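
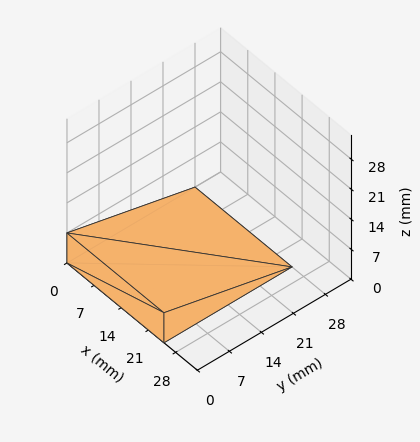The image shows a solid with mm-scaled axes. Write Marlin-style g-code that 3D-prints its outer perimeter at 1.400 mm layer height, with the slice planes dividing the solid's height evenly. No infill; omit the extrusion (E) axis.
Reading the render: the shape is a wedge (ramp): 25 × 28 mm base, rising to 7 mm along the y=0 edge and sloping linearly to z=0 at y=28 (dimensions read to the nearest mm from the axis ticks). For the g-code, the solid's height is divided into equal slices at the stated Δz and each level perimeter traced with G1 moves after a G0 lift.

; perimeter-only toolpath
G21 ; units = mm
G90 ; absolute positioning
G28 ; home
; layer 1
G0 Z1.400
G0 X0.000 Y0.000
G1 X25.000 Y0.000
G1 X25.000 Y22.400
G1 X0.000 Y22.400
G1 X0.000 Y0.000
; layer 2
G0 Z2.800
G0 X0.000 Y0.000
G1 X25.000 Y0.000
G1 X25.000 Y16.800
G1 X0.000 Y16.800
G1 X0.000 Y0.000
; layer 3
G0 Z4.200
G0 X0.000 Y0.000
G1 X25.000 Y0.000
G1 X25.000 Y11.200
G1 X0.000 Y11.200
G1 X0.000 Y0.000
; layer 4
G0 Z5.600
G0 X0.000 Y0.000
G1 X25.000 Y0.000
G1 X25.000 Y5.600
G1 X0.000 Y5.600
G1 X0.000 Y0.000
M2 ; end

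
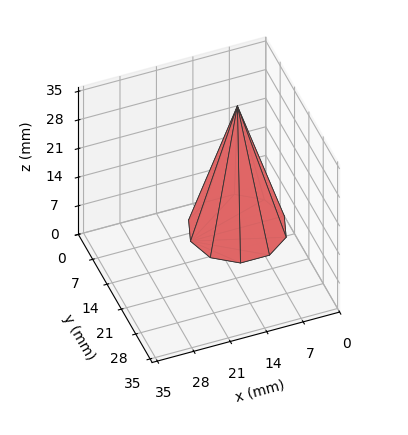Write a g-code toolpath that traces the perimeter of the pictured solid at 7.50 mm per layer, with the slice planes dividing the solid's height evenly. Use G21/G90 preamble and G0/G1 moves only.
Reading the render: the shape is a regular 10-sided pyramid, base circumscribed radius ≈ 9 mm, apex at z ≈ 30 mm (dimensions read to the nearest mm from the axis ticks). For the g-code, the solid's height is divided into equal slices at the stated Δz and each level perimeter traced with G1 moves after a G0 lift.

; perimeter-only toolpath
G21 ; units = mm
G90 ; absolute positioning
G28 ; home
; layer 1
G0 Z7.50
G0 X15.75 Y9.00
G1 X14.46 Y12.97
G1 X11.08 Y15.42
G1 X6.92 Y15.42
G1 X3.54 Y12.97
G1 X2.25 Y9.00
G1 X3.54 Y5.03
G1 X6.92 Y2.58
G1 X11.08 Y2.58
G1 X14.46 Y5.03
G1 X15.75 Y9.00
; layer 2
G0 Z15.00
G0 X13.50 Y9.00
G1 X12.64 Y11.64
G1 X10.39 Y13.28
G1 X7.61 Y13.28
G1 X5.36 Y11.64
G1 X4.50 Y9.00
G1 X5.36 Y6.36
G1 X7.61 Y4.72
G1 X10.39 Y4.72
G1 X12.64 Y6.36
G1 X13.50 Y9.00
; layer 3
G0 Z22.50
G0 X11.25 Y9.00
G1 X10.82 Y10.32
G1 X9.70 Y11.14
G1 X8.30 Y11.14
G1 X7.18 Y10.32
G1 X6.75 Y9.00
G1 X7.18 Y7.68
G1 X8.30 Y6.86
G1 X9.70 Y6.86
G1 X10.82 Y7.68
G1 X11.25 Y9.00
M2 ; end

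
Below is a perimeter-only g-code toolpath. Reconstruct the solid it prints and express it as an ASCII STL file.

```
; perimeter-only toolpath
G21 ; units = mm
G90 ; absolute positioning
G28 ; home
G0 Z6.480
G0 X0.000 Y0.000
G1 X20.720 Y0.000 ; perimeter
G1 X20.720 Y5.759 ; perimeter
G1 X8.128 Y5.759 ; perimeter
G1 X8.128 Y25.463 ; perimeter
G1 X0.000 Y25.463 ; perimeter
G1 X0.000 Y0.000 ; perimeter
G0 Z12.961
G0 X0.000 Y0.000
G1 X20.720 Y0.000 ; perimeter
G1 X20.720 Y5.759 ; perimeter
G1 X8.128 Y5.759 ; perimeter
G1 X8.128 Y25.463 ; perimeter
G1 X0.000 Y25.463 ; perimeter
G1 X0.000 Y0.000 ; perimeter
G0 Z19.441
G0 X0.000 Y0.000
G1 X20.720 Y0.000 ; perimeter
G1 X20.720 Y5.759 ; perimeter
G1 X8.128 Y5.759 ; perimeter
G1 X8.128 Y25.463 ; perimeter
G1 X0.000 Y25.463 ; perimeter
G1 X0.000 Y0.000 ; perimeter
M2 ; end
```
solid part
  facet normal 0.0000 0.0000 -1.0000
    outer loop
      vertex 20.720 5.759 0.000
      vertex 20.720 0.000 0.000
      vertex 0.000 0.000 0.000
    endloop
  endfacet
  facet normal 0.0000 0.0000 -1.0000
    outer loop
      vertex 8.128 5.759 0.000
      vertex 20.720 5.759 0.000
      vertex 0.000 0.000 0.000
    endloop
  endfacet
  facet normal 0.0000 0.0000 -1.0000
    outer loop
      vertex 8.128 25.463 0.000
      vertex 8.128 5.759 0.000
      vertex 0.000 0.000 0.000
    endloop
  endfacet
  facet normal 0.0000 0.0000 -1.0000
    outer loop
      vertex 0.000 25.463 0.000
      vertex 8.128 25.463 0.000
      vertex 0.000 0.000 0.000
    endloop
  endfacet
  facet normal 0.0000 0.0000 1.0000
    outer loop
      vertex 0.000 0.000 19.441
      vertex 20.720 0.000 19.441
      vertex 20.720 5.759 19.441
    endloop
  endfacet
  facet normal 0.0000 0.0000 1.0000
    outer loop
      vertex 0.000 0.000 19.441
      vertex 20.720 5.759 19.441
      vertex 8.128 5.759 19.441
    endloop
  endfacet
  facet normal 0.0000 0.0000 1.0000
    outer loop
      vertex 0.000 0.000 19.441
      vertex 8.128 5.759 19.441
      vertex 8.128 25.463 19.441
    endloop
  endfacet
  facet normal 0.0000 0.0000 1.0000
    outer loop
      vertex 0.000 0.000 19.441
      vertex 8.128 25.463 19.441
      vertex 0.000 25.463 19.441
    endloop
  endfacet
  facet normal 0.0000 -1.0000 0.0000
    outer loop
      vertex 0.000 0.000 0.000
      vertex 20.720 0.000 0.000
      vertex 20.720 0.000 19.441
    endloop
  endfacet
  facet normal 0.0000 -1.0000 0.0000
    outer loop
      vertex 0.000 0.000 0.000
      vertex 20.720 0.000 19.441
      vertex 0.000 0.000 19.441
    endloop
  endfacet
  facet normal 1.0000 0.0000 0.0000
    outer loop
      vertex 20.720 0.000 0.000
      vertex 20.720 5.759 0.000
      vertex 20.720 5.759 19.441
    endloop
  endfacet
  facet normal 1.0000 0.0000 0.0000
    outer loop
      vertex 20.720 0.000 0.000
      vertex 20.720 5.759 19.441
      vertex 20.720 0.000 19.441
    endloop
  endfacet
  facet normal 0.0000 1.0000 0.0000
    outer loop
      vertex 20.720 5.759 0.000
      vertex 8.128 5.759 0.000
      vertex 8.128 5.759 19.441
    endloop
  endfacet
  facet normal 0.0000 1.0000 0.0000
    outer loop
      vertex 20.720 5.759 0.000
      vertex 8.128 5.759 19.441
      vertex 20.720 5.759 19.441
    endloop
  endfacet
  facet normal 1.0000 0.0000 0.0000
    outer loop
      vertex 8.128 5.759 0.000
      vertex 8.128 25.463 0.000
      vertex 8.128 25.463 19.441
    endloop
  endfacet
  facet normal 1.0000 0.0000 0.0000
    outer loop
      vertex 8.128 5.759 0.000
      vertex 8.128 25.463 19.441
      vertex 8.128 5.759 19.441
    endloop
  endfacet
  facet normal 0.0000 1.0000 0.0000
    outer loop
      vertex 8.128 25.463 0.000
      vertex 0.000 25.463 0.000
      vertex 0.000 25.463 19.441
    endloop
  endfacet
  facet normal 0.0000 1.0000 0.0000
    outer loop
      vertex 8.128 25.463 0.000
      vertex 0.000 25.463 19.441
      vertex 8.128 25.463 19.441
    endloop
  endfacet
  facet normal -1.0000 0.0000 0.0000
    outer loop
      vertex 0.000 25.463 0.000
      vertex 0.000 0.000 0.000
      vertex 0.000 0.000 19.441
    endloop
  endfacet
  facet normal -1.0000 0.0000 0.0000
    outer loop
      vertex 0.000 25.463 0.000
      vertex 0.000 0.000 19.441
      vertex 0.000 25.463 19.441
    endloop
  endfacet
endsolid part

The G0 Z moves step by Δz≈6.480 mm. Every layer's G1 loop is the same polygon, so the solid is a straight extrusion of it from z=0 to z≈19.4. Closing with flat bottom and top caps and triangulating gives 20 facets — an L-shaped prism: outer 20.7 × 25.5 mm, arm thicknesses ≈ 5.76 mm (horizontal) and 8.13 mm (vertical), extruded 19.4 mm in z.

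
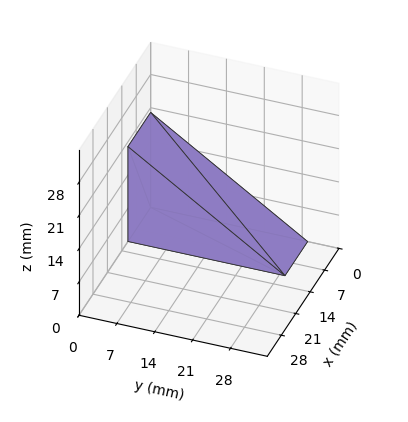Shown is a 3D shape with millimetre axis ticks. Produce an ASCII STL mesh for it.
Reading the render: the shape is a wedge (ramp): 11 × 29 mm base, rising to 20 mm along the y=0 edge and sloping linearly to z=0 at y=29 (dimensions read to the nearest mm from the axis ticks). For the STL, each face is triangulated and given an outward normal.

solid part
  facet normal 0.0000 0.0000 -1.0000
    outer loop
      vertex 11.00 29.00 0.00
      vertex 11.00 0.00 0.00
      vertex 0.00 0.00 0.00
    endloop
  endfacet
  facet normal 0.0000 0.0000 -1.0000
    outer loop
      vertex 0.00 29.00 0.00
      vertex 11.00 29.00 0.00
      vertex 0.00 0.00 0.00
    endloop
  endfacet
  facet normal 0.0000 -1.0000 0.0000
    outer loop
      vertex 0.00 0.00 0.00
      vertex 11.00 0.00 0.00
      vertex 11.00 0.00 20.00
    endloop
  endfacet
  facet normal 0.0000 -1.0000 0.0000
    outer loop
      vertex 0.00 0.00 0.00
      vertex 11.00 0.00 20.00
      vertex 0.00 0.00 20.00
    endloop
  endfacet
  facet normal 0.0000 0.5677 0.8232
    outer loop
      vertex 0.00 0.00 20.00
      vertex 11.00 0.00 20.00
      vertex 11.00 29.00 0.00
    endloop
  endfacet
  facet normal 0.0000 0.5677 0.8232
    outer loop
      vertex 0.00 0.00 20.00
      vertex 11.00 29.00 0.00
      vertex 0.00 29.00 0.00
    endloop
  endfacet
  facet normal -1.0000 0.0000 0.0000
    outer loop
      vertex 0.00 0.00 20.00
      vertex 0.00 29.00 0.00
      vertex 0.00 0.00 0.00
    endloop
  endfacet
  facet normal 1.0000 0.0000 0.0000
    outer loop
      vertex 11.00 0.00 0.00
      vertex 11.00 29.00 0.00
      vertex 11.00 0.00 20.00
    endloop
  endfacet
endsolid part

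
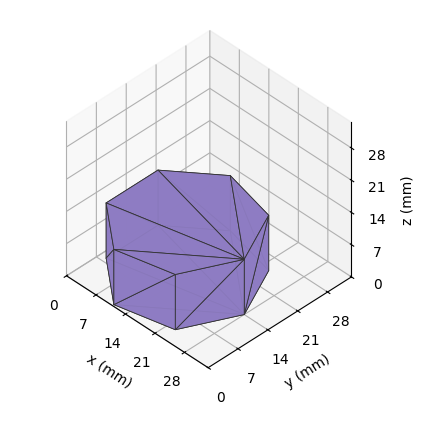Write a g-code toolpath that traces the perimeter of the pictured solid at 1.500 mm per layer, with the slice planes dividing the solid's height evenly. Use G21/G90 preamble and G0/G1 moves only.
Reading the render: the shape is a regular 7-sided prism (a cylinder approximated with 7 flat sides), circumscribed radius ≈ 14 mm, height ≈ 12 mm (dimensions read to the nearest mm from the axis ticks). For the g-code, the solid's height is divided into equal slices at the stated Δz and each level perimeter traced with G1 moves after a G0 lift.

; perimeter-only toolpath
G21 ; units = mm
G90 ; absolute positioning
G28 ; home
; layer 1
G0 Z1.500
G0 X28.000 Y14.000
G1 X22.729 Y24.946
G1 X10.885 Y27.649
G1 X1.386 Y20.074
G1 X1.386 Y7.926
G1 X10.885 Y0.351
G1 X22.729 Y3.054
G1 X28.000 Y14.000
; layer 2
G0 Z3.000
G0 X28.000 Y14.000
G1 X22.729 Y24.946
G1 X10.885 Y27.649
G1 X1.386 Y20.074
G1 X1.386 Y7.926
G1 X10.885 Y0.351
G1 X22.729 Y3.054
G1 X28.000 Y14.000
; layer 3
G0 Z4.500
G0 X28.000 Y14.000
G1 X22.729 Y24.946
G1 X10.885 Y27.649
G1 X1.386 Y20.074
G1 X1.386 Y7.926
G1 X10.885 Y0.351
G1 X22.729 Y3.054
G1 X28.000 Y14.000
; layer 4
G0 Z6.000
G0 X28.000 Y14.000
G1 X22.729 Y24.946
G1 X10.885 Y27.649
G1 X1.386 Y20.074
G1 X1.386 Y7.926
G1 X10.885 Y0.351
G1 X22.729 Y3.054
G1 X28.000 Y14.000
; layer 5
G0 Z7.500
G0 X28.000 Y14.000
G1 X22.729 Y24.946
G1 X10.885 Y27.649
G1 X1.386 Y20.074
G1 X1.386 Y7.926
G1 X10.885 Y0.351
G1 X22.729 Y3.054
G1 X28.000 Y14.000
; layer 6
G0 Z9.000
G0 X28.000 Y14.000
G1 X22.729 Y24.946
G1 X10.885 Y27.649
G1 X1.386 Y20.074
G1 X1.386 Y7.926
G1 X10.885 Y0.351
G1 X22.729 Y3.054
G1 X28.000 Y14.000
; layer 7
G0 Z10.500
G0 X28.000 Y14.000
G1 X22.729 Y24.946
G1 X10.885 Y27.649
G1 X1.386 Y20.074
G1 X1.386 Y7.926
G1 X10.885 Y0.351
G1 X22.729 Y3.054
G1 X28.000 Y14.000
; layer 8
G0 Z12.000
G0 X28.000 Y14.000
G1 X22.729 Y24.946
G1 X10.885 Y27.649
G1 X1.386 Y20.074
G1 X1.386 Y7.926
G1 X10.885 Y0.351
G1 X22.729 Y3.054
G1 X28.000 Y14.000
M2 ; end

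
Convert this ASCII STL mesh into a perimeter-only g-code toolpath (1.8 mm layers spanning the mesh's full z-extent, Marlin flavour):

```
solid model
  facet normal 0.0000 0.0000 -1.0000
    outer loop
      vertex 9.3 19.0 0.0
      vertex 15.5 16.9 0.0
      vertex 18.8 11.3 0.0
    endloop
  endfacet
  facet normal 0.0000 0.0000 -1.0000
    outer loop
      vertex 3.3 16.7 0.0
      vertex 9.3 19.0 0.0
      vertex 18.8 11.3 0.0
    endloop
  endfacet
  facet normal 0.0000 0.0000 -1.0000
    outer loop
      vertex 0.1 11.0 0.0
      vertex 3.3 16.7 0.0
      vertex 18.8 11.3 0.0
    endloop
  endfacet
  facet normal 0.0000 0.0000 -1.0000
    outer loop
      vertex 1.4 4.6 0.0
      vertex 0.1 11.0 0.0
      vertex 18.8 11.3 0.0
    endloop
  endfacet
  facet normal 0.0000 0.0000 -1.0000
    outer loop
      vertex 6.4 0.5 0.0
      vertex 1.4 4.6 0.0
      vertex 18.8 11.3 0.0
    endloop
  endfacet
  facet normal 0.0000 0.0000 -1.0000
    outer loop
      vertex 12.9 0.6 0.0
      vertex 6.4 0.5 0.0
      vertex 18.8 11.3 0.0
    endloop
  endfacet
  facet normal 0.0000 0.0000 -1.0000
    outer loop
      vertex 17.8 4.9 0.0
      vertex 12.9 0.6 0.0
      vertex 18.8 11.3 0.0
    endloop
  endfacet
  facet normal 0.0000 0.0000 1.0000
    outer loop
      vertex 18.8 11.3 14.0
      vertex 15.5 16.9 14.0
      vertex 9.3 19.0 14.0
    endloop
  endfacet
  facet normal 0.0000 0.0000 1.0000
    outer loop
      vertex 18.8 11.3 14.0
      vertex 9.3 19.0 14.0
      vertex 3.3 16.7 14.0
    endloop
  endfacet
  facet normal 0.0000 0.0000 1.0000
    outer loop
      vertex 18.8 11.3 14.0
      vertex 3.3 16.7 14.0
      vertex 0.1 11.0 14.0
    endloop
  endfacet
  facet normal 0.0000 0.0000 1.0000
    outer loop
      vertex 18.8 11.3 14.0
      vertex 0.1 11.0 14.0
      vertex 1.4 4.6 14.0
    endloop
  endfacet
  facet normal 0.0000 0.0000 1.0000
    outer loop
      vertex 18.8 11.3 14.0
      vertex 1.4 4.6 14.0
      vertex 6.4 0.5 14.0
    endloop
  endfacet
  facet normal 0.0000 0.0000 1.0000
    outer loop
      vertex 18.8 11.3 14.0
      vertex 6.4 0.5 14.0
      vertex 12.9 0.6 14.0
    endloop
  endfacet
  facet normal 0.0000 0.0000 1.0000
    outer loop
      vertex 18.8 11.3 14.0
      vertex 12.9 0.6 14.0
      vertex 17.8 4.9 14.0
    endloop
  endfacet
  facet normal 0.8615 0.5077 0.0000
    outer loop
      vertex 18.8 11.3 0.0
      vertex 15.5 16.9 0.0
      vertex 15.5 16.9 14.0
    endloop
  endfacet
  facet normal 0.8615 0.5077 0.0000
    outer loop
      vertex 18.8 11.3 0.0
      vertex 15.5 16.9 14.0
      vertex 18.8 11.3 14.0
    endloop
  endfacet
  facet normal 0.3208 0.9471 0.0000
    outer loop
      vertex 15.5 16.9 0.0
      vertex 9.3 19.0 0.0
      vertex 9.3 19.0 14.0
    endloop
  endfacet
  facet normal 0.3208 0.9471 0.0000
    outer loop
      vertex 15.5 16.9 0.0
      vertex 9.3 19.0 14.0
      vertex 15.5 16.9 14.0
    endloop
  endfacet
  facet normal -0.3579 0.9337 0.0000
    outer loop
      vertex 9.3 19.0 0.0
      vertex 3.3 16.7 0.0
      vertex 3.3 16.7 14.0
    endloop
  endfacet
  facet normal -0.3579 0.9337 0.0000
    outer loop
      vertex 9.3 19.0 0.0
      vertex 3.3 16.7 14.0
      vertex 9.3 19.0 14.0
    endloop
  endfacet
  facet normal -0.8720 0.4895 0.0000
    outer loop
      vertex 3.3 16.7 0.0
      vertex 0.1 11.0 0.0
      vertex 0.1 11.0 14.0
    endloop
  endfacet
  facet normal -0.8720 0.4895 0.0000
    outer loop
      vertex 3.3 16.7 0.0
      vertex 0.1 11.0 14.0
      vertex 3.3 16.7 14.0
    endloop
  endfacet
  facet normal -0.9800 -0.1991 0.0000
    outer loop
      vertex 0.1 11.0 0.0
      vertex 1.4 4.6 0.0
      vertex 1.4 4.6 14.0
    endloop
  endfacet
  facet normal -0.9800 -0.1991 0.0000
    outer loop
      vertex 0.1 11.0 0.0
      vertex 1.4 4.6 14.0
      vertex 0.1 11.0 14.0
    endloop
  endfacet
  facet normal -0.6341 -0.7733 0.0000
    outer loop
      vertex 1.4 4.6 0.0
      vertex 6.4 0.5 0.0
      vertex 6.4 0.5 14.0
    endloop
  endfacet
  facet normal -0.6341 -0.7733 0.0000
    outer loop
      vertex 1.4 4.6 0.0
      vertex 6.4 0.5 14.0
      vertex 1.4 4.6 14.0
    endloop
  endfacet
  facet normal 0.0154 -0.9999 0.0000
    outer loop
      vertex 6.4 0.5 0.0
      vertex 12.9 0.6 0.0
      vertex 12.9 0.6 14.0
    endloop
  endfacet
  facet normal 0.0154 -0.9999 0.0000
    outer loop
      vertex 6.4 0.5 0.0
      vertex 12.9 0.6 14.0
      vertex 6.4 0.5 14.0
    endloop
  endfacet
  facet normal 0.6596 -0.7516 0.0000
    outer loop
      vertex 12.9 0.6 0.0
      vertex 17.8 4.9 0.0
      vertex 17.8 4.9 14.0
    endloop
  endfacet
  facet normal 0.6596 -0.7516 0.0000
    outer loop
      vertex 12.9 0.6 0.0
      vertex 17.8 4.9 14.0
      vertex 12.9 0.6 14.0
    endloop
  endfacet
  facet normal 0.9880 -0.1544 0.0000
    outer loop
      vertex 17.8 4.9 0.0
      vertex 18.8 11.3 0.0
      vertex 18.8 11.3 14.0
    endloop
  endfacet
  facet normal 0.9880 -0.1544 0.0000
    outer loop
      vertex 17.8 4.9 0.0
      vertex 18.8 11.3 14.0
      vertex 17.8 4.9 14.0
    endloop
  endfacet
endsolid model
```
; perimeter-only toolpath
G21 ; units = mm
G90 ; absolute positioning
G28 ; home
; layer 1
G0 Z1.8
G0 X18.8 Y11.3
G1 X15.5 Y16.9
G1 X9.3 Y19.0
G1 X3.3 Y16.7
G1 X0.1 Y11.0
G1 X1.4 Y4.6
G1 X6.4 Y0.5
G1 X12.9 Y0.6
G1 X17.8 Y4.9
G1 X18.8 Y11.3
; layer 2
G0 Z3.5
G0 X18.8 Y11.3
G1 X15.5 Y16.9
G1 X9.3 Y19.0
G1 X3.3 Y16.7
G1 X0.1 Y11.0
G1 X1.4 Y4.6
G1 X6.4 Y0.5
G1 X12.9 Y0.6
G1 X17.8 Y4.9
G1 X18.8 Y11.3
; layer 3
G0 Z5.2
G0 X18.8 Y11.3
G1 X15.5 Y16.9
G1 X9.3 Y19.0
G1 X3.3 Y16.7
G1 X0.1 Y11.0
G1 X1.4 Y4.6
G1 X6.4 Y0.5
G1 X12.9 Y0.6
G1 X17.8 Y4.9
G1 X18.8 Y11.3
; layer 4
G0 Z7.0
G0 X18.8 Y11.3
G1 X15.5 Y16.9
G1 X9.3 Y19.0
G1 X3.3 Y16.7
G1 X0.1 Y11.0
G1 X1.4 Y4.6
G1 X6.4 Y0.5
G1 X12.9 Y0.6
G1 X17.8 Y4.9
G1 X18.8 Y11.3
; layer 5
G0 Z8.8
G0 X18.8 Y11.3
G1 X15.5 Y16.9
G1 X9.3 Y19.0
G1 X3.3 Y16.7
G1 X0.1 Y11.0
G1 X1.4 Y4.6
G1 X6.4 Y0.5
G1 X12.9 Y0.6
G1 X17.8 Y4.9
G1 X18.8 Y11.3
; layer 6
G0 Z10.5
G0 X18.8 Y11.3
G1 X15.5 Y16.9
G1 X9.3 Y19.0
G1 X3.3 Y16.7
G1 X0.1 Y11.0
G1 X1.4 Y4.6
G1 X6.4 Y0.5
G1 X12.9 Y0.6
G1 X17.8 Y4.9
G1 X18.8 Y11.3
; layer 7
G0 Z12.2
G0 X18.8 Y11.3
G1 X15.5 Y16.9
G1 X9.3 Y19.0
G1 X3.3 Y16.7
G1 X0.1 Y11.0
G1 X1.4 Y4.6
G1 X6.4 Y0.5
G1 X12.9 Y0.6
G1 X17.8 Y4.9
G1 X18.8 Y11.3
; layer 8
G0 Z14.0
G0 X18.8 Y11.3
G1 X15.5 Y16.9
G1 X9.3 Y19.0
G1 X3.3 Y16.7
G1 X0.1 Y11.0
G1 X1.4 Y4.6
G1 X6.4 Y0.5
G1 X12.9 Y0.6
G1 X17.8 Y4.9
G1 X18.8 Y11.3
M2 ; end

The solid is a regular 9-sided prism (a cylinder approximated with 9 flat sides), circumscribed radius ≈ 9.5 mm, height ≈ 14 mm. Slicing at Δz = 1.8 mm — 8 equal slices spanning the solid's height, so layer i sits at z = i·h/8 — gives 8 non-empty perimeters. Each is a 9-segment closed polygon; G0 lifts to the layer z and rapids to the start vertex, then G1 traces the edges.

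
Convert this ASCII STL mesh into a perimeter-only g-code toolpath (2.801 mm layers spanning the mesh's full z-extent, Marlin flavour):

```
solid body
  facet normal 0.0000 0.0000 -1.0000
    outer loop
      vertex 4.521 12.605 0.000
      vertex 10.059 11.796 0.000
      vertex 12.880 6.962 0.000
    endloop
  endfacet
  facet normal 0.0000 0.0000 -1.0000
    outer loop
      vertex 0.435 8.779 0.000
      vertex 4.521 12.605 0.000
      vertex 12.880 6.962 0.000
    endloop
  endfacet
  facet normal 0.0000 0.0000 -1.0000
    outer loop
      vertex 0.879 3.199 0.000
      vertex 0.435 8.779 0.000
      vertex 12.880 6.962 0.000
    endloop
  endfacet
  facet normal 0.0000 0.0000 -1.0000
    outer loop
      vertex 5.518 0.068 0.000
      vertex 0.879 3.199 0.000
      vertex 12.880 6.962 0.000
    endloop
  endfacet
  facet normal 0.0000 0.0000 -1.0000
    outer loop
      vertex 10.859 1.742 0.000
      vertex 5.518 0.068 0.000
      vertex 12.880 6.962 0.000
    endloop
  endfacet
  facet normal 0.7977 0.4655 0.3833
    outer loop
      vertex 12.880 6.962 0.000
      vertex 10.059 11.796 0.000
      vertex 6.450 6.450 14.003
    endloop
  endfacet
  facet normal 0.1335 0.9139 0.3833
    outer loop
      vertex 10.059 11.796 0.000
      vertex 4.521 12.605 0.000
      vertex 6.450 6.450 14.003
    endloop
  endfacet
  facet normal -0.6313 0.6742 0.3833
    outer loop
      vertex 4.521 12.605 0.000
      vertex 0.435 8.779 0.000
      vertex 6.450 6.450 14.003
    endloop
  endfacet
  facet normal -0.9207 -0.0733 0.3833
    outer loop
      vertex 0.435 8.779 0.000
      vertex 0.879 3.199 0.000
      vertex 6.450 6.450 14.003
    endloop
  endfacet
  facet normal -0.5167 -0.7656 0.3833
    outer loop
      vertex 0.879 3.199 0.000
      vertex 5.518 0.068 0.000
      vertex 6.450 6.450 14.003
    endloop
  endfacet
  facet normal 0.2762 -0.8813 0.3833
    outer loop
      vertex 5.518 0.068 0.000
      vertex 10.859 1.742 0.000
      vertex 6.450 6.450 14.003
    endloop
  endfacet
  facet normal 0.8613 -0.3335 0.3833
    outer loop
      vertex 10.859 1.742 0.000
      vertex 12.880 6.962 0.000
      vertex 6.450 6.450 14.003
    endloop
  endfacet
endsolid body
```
; perimeter-only toolpath
G21 ; units = mm
G90 ; absolute positioning
G28 ; home
; layer 1
G0 Z2.801
G0 X11.594 Y6.860
G1 X9.337 Y10.727
G1 X4.907 Y11.374
G1 X1.638 Y8.313
G1 X1.993 Y3.849
G1 X5.704 Y1.344
G1 X9.977 Y2.684
G1 X11.594 Y6.860
; layer 2
G0 Z5.601
G0 X10.308 Y6.757
G1 X8.615 Y9.658
G1 X5.293 Y10.143
G1 X2.841 Y7.847
G1 X3.107 Y4.499
G1 X5.891 Y2.621
G1 X9.095 Y3.625
G1 X10.308 Y6.757
; layer 3
G0 Z8.402
G0 X9.022 Y6.655
G1 X7.894 Y8.588
G1 X5.678 Y8.912
G1 X4.044 Y7.382
G1 X4.222 Y5.150
G1 X6.077 Y3.897
G1 X8.214 Y4.567
G1 X9.022 Y6.655
; layer 4
G0 Z11.202
G0 X7.736 Y6.552
G1 X7.172 Y7.519
G1 X6.064 Y7.681
G1 X5.247 Y6.916
G1 X5.336 Y5.800
G1 X6.264 Y5.174
G1 X7.332 Y5.508
G1 X7.736 Y6.552
M2 ; end

The solid is a regular 7-sided pyramid, base circumscribed radius ≈ 6.45 mm, apex at z ≈ 14 mm. Slicing at Δz = 2.801 mm — 5 equal slices spanning the solid's height, so layer i sits at z = i·h/5 — gives 4 non-empty perimeters. Each is a 7-segment closed polygon; G0 lifts to the layer z and rapids to the start vertex, then G1 traces the edges. The cross-section shrinks linearly with z (the slice at the apex is degenerate and omitted).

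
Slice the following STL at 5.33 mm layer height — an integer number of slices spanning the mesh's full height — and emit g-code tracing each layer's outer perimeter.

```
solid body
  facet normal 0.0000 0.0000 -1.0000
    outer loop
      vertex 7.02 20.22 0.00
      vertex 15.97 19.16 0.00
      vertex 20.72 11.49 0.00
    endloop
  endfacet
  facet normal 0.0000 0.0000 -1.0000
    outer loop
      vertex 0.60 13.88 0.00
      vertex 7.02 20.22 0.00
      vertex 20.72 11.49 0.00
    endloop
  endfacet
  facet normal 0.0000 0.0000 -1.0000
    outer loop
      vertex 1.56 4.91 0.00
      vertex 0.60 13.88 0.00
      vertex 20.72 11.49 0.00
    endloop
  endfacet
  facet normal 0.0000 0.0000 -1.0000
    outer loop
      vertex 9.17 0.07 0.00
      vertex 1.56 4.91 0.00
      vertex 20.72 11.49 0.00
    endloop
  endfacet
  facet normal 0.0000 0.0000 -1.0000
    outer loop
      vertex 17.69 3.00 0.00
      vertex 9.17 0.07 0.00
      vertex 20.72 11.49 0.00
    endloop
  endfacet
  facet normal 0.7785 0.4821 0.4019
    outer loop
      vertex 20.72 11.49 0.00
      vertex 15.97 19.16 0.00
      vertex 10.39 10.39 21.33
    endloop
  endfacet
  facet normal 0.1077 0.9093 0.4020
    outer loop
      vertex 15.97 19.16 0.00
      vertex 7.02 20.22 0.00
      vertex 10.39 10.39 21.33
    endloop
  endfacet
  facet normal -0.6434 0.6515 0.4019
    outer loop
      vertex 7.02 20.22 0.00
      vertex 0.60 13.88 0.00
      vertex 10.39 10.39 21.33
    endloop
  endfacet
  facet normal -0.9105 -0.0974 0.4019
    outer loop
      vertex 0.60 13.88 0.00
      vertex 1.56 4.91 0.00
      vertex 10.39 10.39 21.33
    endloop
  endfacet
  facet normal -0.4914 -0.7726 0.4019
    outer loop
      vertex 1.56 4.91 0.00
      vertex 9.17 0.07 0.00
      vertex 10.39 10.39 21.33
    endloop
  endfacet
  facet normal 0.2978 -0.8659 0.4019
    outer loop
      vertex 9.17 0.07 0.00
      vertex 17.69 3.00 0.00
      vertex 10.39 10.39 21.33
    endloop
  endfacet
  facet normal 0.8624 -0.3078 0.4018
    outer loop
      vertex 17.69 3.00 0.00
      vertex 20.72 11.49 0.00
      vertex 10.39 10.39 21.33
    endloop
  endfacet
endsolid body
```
; perimeter-only toolpath
G21 ; units = mm
G90 ; absolute positioning
G28 ; home
; layer 1
G0 Z5.33
G0 X18.14 Y11.21
G1 X14.58 Y16.97
G1 X7.86 Y17.76
G1 X3.05 Y13.01
G1 X3.77 Y6.28
G1 X9.47 Y2.65
G1 X15.87 Y4.85
G1 X18.14 Y11.21
; layer 2
G0 Z10.66
G0 X15.55 Y10.94
G1 X13.18 Y14.78
G1 X8.71 Y15.30
G1 X5.50 Y12.14
G1 X5.98 Y7.65
G1 X9.78 Y5.23
G1 X14.04 Y6.70
G1 X15.55 Y10.94
; layer 3
G0 Z16.00
G0 X12.97 Y10.67
G1 X11.79 Y12.58
G1 X9.55 Y12.85
G1 X7.94 Y11.26
G1 X8.18 Y9.02
G1 X10.09 Y7.81
G1 X12.21 Y8.54
G1 X12.97 Y10.67
M2 ; end

The solid is a regular 7-sided pyramid, base circumscribed radius ≈ 10.4 mm, apex at z ≈ 21.3 mm. Slicing at Δz = 5.33 mm — 4 equal slices spanning the solid's height, so layer i sits at z = i·h/4 — gives 3 non-empty perimeters. Each is a 7-segment closed polygon; G0 lifts to the layer z and rapids to the start vertex, then G1 traces the edges. The cross-section shrinks linearly with z (the slice at the apex is degenerate and omitted).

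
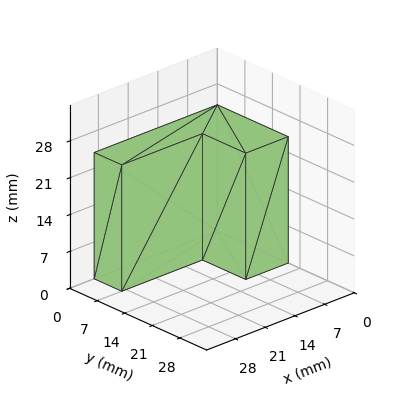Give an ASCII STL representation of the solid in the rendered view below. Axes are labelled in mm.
Reading the render: the shape is an L-shaped prism: outer 29 × 18 mm, arm thicknesses ≈ 7 mm (horizontal) and 10 mm (vertical), extruded 24 mm in z (dimensions read to the nearest mm from the axis ticks). For the STL, each face is triangulated and given an outward normal.

solid part
  facet normal 0.0000 0.0000 -1.0000
    outer loop
      vertex 29.000 7.000 0.000
      vertex 29.000 0.000 0.000
      vertex 0.000 0.000 0.000
    endloop
  endfacet
  facet normal 0.0000 0.0000 -1.0000
    outer loop
      vertex 10.000 7.000 0.000
      vertex 29.000 7.000 0.000
      vertex 0.000 0.000 0.000
    endloop
  endfacet
  facet normal 0.0000 0.0000 -1.0000
    outer loop
      vertex 10.000 18.000 0.000
      vertex 10.000 7.000 0.000
      vertex 0.000 0.000 0.000
    endloop
  endfacet
  facet normal 0.0000 0.0000 -1.0000
    outer loop
      vertex 0.000 18.000 0.000
      vertex 10.000 18.000 0.000
      vertex 0.000 0.000 0.000
    endloop
  endfacet
  facet normal 0.0000 0.0000 1.0000
    outer loop
      vertex 0.000 0.000 24.000
      vertex 29.000 0.000 24.000
      vertex 29.000 7.000 24.000
    endloop
  endfacet
  facet normal 0.0000 0.0000 1.0000
    outer loop
      vertex 0.000 0.000 24.000
      vertex 29.000 7.000 24.000
      vertex 10.000 7.000 24.000
    endloop
  endfacet
  facet normal 0.0000 0.0000 1.0000
    outer loop
      vertex 0.000 0.000 24.000
      vertex 10.000 7.000 24.000
      vertex 10.000 18.000 24.000
    endloop
  endfacet
  facet normal 0.0000 0.0000 1.0000
    outer loop
      vertex 0.000 0.000 24.000
      vertex 10.000 18.000 24.000
      vertex 0.000 18.000 24.000
    endloop
  endfacet
  facet normal 0.0000 -1.0000 0.0000
    outer loop
      vertex 0.000 0.000 0.000
      vertex 29.000 0.000 0.000
      vertex 29.000 0.000 24.000
    endloop
  endfacet
  facet normal 0.0000 -1.0000 0.0000
    outer loop
      vertex 0.000 0.000 0.000
      vertex 29.000 0.000 24.000
      vertex 0.000 0.000 24.000
    endloop
  endfacet
  facet normal 1.0000 0.0000 0.0000
    outer loop
      vertex 29.000 0.000 0.000
      vertex 29.000 7.000 0.000
      vertex 29.000 7.000 24.000
    endloop
  endfacet
  facet normal 1.0000 0.0000 0.0000
    outer loop
      vertex 29.000 0.000 0.000
      vertex 29.000 7.000 24.000
      vertex 29.000 0.000 24.000
    endloop
  endfacet
  facet normal 0.0000 1.0000 0.0000
    outer loop
      vertex 29.000 7.000 0.000
      vertex 10.000 7.000 0.000
      vertex 10.000 7.000 24.000
    endloop
  endfacet
  facet normal 0.0000 1.0000 0.0000
    outer loop
      vertex 29.000 7.000 0.000
      vertex 10.000 7.000 24.000
      vertex 29.000 7.000 24.000
    endloop
  endfacet
  facet normal 1.0000 0.0000 0.0000
    outer loop
      vertex 10.000 7.000 0.000
      vertex 10.000 18.000 0.000
      vertex 10.000 18.000 24.000
    endloop
  endfacet
  facet normal 1.0000 0.0000 0.0000
    outer loop
      vertex 10.000 7.000 0.000
      vertex 10.000 18.000 24.000
      vertex 10.000 7.000 24.000
    endloop
  endfacet
  facet normal 0.0000 1.0000 0.0000
    outer loop
      vertex 10.000 18.000 0.000
      vertex 0.000 18.000 0.000
      vertex 0.000 18.000 24.000
    endloop
  endfacet
  facet normal 0.0000 1.0000 0.0000
    outer loop
      vertex 10.000 18.000 0.000
      vertex 0.000 18.000 24.000
      vertex 10.000 18.000 24.000
    endloop
  endfacet
  facet normal -1.0000 0.0000 0.0000
    outer loop
      vertex 0.000 18.000 0.000
      vertex 0.000 0.000 0.000
      vertex 0.000 0.000 24.000
    endloop
  endfacet
  facet normal -1.0000 0.0000 0.0000
    outer loop
      vertex 0.000 18.000 0.000
      vertex 0.000 0.000 24.000
      vertex 0.000 18.000 24.000
    endloop
  endfacet
endsolid part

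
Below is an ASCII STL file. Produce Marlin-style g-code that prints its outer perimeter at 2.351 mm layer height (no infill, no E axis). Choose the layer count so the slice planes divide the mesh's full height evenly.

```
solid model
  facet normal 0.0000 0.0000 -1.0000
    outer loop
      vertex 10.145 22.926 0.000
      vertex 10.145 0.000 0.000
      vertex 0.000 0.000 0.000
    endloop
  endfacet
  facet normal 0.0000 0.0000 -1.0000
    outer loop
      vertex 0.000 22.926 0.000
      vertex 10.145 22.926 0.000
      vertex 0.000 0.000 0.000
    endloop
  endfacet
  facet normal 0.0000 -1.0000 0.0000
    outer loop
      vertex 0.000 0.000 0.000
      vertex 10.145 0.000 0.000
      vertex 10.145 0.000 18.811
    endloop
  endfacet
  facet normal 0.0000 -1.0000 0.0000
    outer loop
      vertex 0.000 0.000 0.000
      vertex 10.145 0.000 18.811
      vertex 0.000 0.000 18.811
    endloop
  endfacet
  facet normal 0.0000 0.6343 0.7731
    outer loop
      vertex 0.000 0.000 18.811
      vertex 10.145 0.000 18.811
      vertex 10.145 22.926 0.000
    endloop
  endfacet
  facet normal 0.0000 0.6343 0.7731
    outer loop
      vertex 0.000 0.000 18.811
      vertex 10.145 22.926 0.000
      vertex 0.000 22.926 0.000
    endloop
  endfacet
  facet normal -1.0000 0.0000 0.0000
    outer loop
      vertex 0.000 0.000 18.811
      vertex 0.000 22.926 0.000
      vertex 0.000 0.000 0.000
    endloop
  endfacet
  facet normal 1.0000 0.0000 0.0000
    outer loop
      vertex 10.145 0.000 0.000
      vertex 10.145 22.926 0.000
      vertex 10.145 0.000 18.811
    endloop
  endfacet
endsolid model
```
; perimeter-only toolpath
G21 ; units = mm
G90 ; absolute positioning
G28 ; home
; layer 1
G0 Z2.351
G0 X0.000 Y0.000
G1 X10.145 Y0.000
G1 X10.145 Y20.060
G1 X0.000 Y20.060
G1 X0.000 Y0.000
; layer 2
G0 Z4.703
G0 X0.000 Y0.000
G1 X10.145 Y0.000
G1 X10.145 Y17.194
G1 X0.000 Y17.194
G1 X0.000 Y0.000
; layer 3
G0 Z7.054
G0 X0.000 Y0.000
G1 X10.145 Y0.000
G1 X10.145 Y14.329
G1 X0.000 Y14.329
G1 X0.000 Y0.000
; layer 4
G0 Z9.405
G0 X0.000 Y0.000
G1 X10.145 Y0.000
G1 X10.145 Y11.463
G1 X0.000 Y11.463
G1 X0.000 Y0.000
; layer 5
G0 Z11.757
G0 X0.000 Y0.000
G1 X10.145 Y0.000
G1 X10.145 Y8.597
G1 X0.000 Y8.597
G1 X0.000 Y0.000
; layer 6
G0 Z14.108
G0 X0.000 Y0.000
G1 X10.145 Y0.000
G1 X10.145 Y5.731
G1 X0.000 Y5.731
G1 X0.000 Y0.000
; layer 7
G0 Z16.460
G0 X0.000 Y0.000
G1 X10.145 Y0.000
G1 X10.145 Y2.866
G1 X0.000 Y2.866
G1 X0.000 Y0.000
M2 ; end

The solid is a wedge (ramp): 10.1 × 22.9 mm base, rising to 18.8 mm along the y=0 edge and sloping linearly to z=0 at y=22.9. Slicing at Δz = 2.351 mm — 8 equal slices spanning the solid's height, so layer i sits at z = i·h/8 — gives 7 non-empty perimeters. Each is a 4-segment closed polygon; G0 lifts to the layer z and rapids to the start vertex, then G1 traces the edges. The cross-section shrinks linearly with z (the slice at the apex is degenerate and omitted).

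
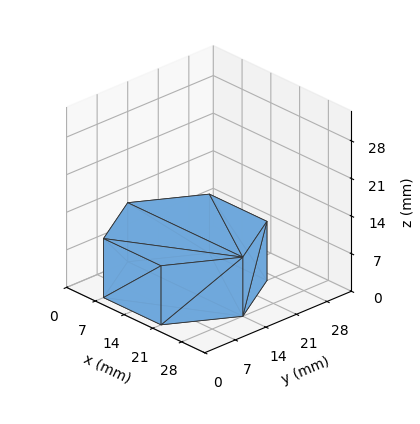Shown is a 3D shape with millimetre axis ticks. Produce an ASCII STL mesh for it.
Reading the render: the shape is a regular 6-sided prism (a cylinder approximated with 6 flat sides), circumscribed radius ≈ 14 mm, height ≈ 11 mm (dimensions read to the nearest mm from the axis ticks). For the STL, each face is triangulated and given an outward normal.

solid part
  facet normal 0.0000 0.0000 -1.0000
    outer loop
      vertex 7.00 26.12 0.00
      vertex 21.00 26.12 0.00
      vertex 28.00 14.00 0.00
    endloop
  endfacet
  facet normal 0.0000 0.0000 -1.0000
    outer loop
      vertex 0.00 14.00 0.00
      vertex 7.00 26.12 0.00
      vertex 28.00 14.00 0.00
    endloop
  endfacet
  facet normal 0.0000 0.0000 -1.0000
    outer loop
      vertex 7.00 1.88 0.00
      vertex 0.00 14.00 0.00
      vertex 28.00 14.00 0.00
    endloop
  endfacet
  facet normal 0.0000 0.0000 -1.0000
    outer loop
      vertex 21.00 1.88 0.00
      vertex 7.00 1.88 0.00
      vertex 28.00 14.00 0.00
    endloop
  endfacet
  facet normal 0.0000 0.0000 1.0000
    outer loop
      vertex 28.00 14.00 11.00
      vertex 21.00 26.12 11.00
      vertex 7.00 26.12 11.00
    endloop
  endfacet
  facet normal 0.0000 0.0000 1.0000
    outer loop
      vertex 28.00 14.00 11.00
      vertex 7.00 26.12 11.00
      vertex 0.00 14.00 11.00
    endloop
  endfacet
  facet normal 0.0000 0.0000 1.0000
    outer loop
      vertex 28.00 14.00 11.00
      vertex 0.00 14.00 11.00
      vertex 7.00 1.88 11.00
    endloop
  endfacet
  facet normal 0.0000 0.0000 1.0000
    outer loop
      vertex 28.00 14.00 11.00
      vertex 7.00 1.88 11.00
      vertex 21.00 1.88 11.00
    endloop
  endfacet
  facet normal 0.8659 0.5001 0.0000
    outer loop
      vertex 28.00 14.00 0.00
      vertex 21.00 26.12 0.00
      vertex 21.00 26.12 11.00
    endloop
  endfacet
  facet normal 0.8659 0.5001 0.0000
    outer loop
      vertex 28.00 14.00 0.00
      vertex 21.00 26.12 11.00
      vertex 28.00 14.00 11.00
    endloop
  endfacet
  facet normal 0.0000 1.0000 0.0000
    outer loop
      vertex 21.00 26.12 0.00
      vertex 7.00 26.12 0.00
      vertex 7.00 26.12 11.00
    endloop
  endfacet
  facet normal 0.0000 1.0000 0.0000
    outer loop
      vertex 21.00 26.12 0.00
      vertex 7.00 26.12 11.00
      vertex 21.00 26.12 11.00
    endloop
  endfacet
  facet normal -0.8659 0.5001 0.0000
    outer loop
      vertex 7.00 26.12 0.00
      vertex 0.00 14.00 0.00
      vertex 0.00 14.00 11.00
    endloop
  endfacet
  facet normal -0.8659 0.5001 0.0000
    outer loop
      vertex 7.00 26.12 0.00
      vertex 0.00 14.00 11.00
      vertex 7.00 26.12 11.00
    endloop
  endfacet
  facet normal -0.8659 -0.5001 0.0000
    outer loop
      vertex 0.00 14.00 0.00
      vertex 7.00 1.88 0.00
      vertex 7.00 1.88 11.00
    endloop
  endfacet
  facet normal -0.8659 -0.5001 0.0000
    outer loop
      vertex 0.00 14.00 0.00
      vertex 7.00 1.88 11.00
      vertex 0.00 14.00 11.00
    endloop
  endfacet
  facet normal 0.0000 -1.0000 0.0000
    outer loop
      vertex 7.00 1.88 0.00
      vertex 21.00 1.88 0.00
      vertex 21.00 1.88 11.00
    endloop
  endfacet
  facet normal 0.0000 -1.0000 0.0000
    outer loop
      vertex 7.00 1.88 0.00
      vertex 21.00 1.88 11.00
      vertex 7.00 1.88 11.00
    endloop
  endfacet
  facet normal 0.8659 -0.5001 0.0000
    outer loop
      vertex 21.00 1.88 0.00
      vertex 28.00 14.00 0.00
      vertex 28.00 14.00 11.00
    endloop
  endfacet
  facet normal 0.8659 -0.5001 0.0000
    outer loop
      vertex 21.00 1.88 0.00
      vertex 28.00 14.00 11.00
      vertex 21.00 1.88 11.00
    endloop
  endfacet
endsolid part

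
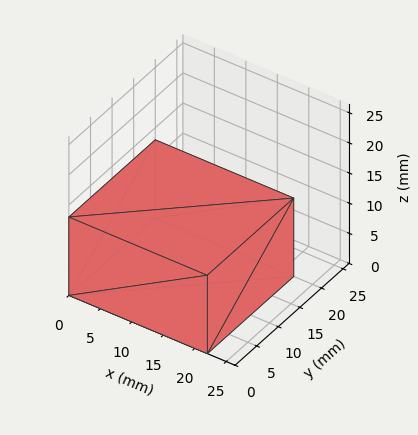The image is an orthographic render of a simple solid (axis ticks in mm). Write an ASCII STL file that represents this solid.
Reading the render: the shape is a rectangular box, roughly 22 × 20 mm footprint and 13 mm tall (dimensions read to the nearest mm from the axis ticks). For the STL, each face is triangulated and given an outward normal.

solid part
  facet normal 0.0000 0.0000 -1.0000
    outer loop
      vertex 22.0 20.0 0.0
      vertex 22.0 0.0 0.0
      vertex 0.0 0.0 0.0
    endloop
  endfacet
  facet normal 0.0000 0.0000 -1.0000
    outer loop
      vertex 0.0 20.0 0.0
      vertex 22.0 20.0 0.0
      vertex 0.0 0.0 0.0
    endloop
  endfacet
  facet normal 0.0000 0.0000 1.0000
    outer loop
      vertex 0.0 0.0 13.0
      vertex 22.0 0.0 13.0
      vertex 22.0 20.0 13.0
    endloop
  endfacet
  facet normal 0.0000 0.0000 1.0000
    outer loop
      vertex 0.0 0.0 13.0
      vertex 22.0 20.0 13.0
      vertex 0.0 20.0 13.0
    endloop
  endfacet
  facet normal 0.0000 -1.0000 0.0000
    outer loop
      vertex 0.0 0.0 0.0
      vertex 22.0 0.0 0.0
      vertex 22.0 0.0 13.0
    endloop
  endfacet
  facet normal 0.0000 -1.0000 0.0000
    outer loop
      vertex 0.0 0.0 0.0
      vertex 22.0 0.0 13.0
      vertex 0.0 0.0 13.0
    endloop
  endfacet
  facet normal 0.0000 1.0000 0.0000
    outer loop
      vertex 22.0 20.0 13.0
      vertex 22.0 20.0 0.0
      vertex 0.0 20.0 0.0
    endloop
  endfacet
  facet normal 0.0000 1.0000 0.0000
    outer loop
      vertex 0.0 20.0 13.0
      vertex 22.0 20.0 13.0
      vertex 0.0 20.0 0.0
    endloop
  endfacet
  facet normal -1.0000 0.0000 0.0000
    outer loop
      vertex 0.0 20.0 13.0
      vertex 0.0 20.0 0.0
      vertex 0.0 0.0 0.0
    endloop
  endfacet
  facet normal -1.0000 0.0000 0.0000
    outer loop
      vertex 0.0 0.0 13.0
      vertex 0.0 20.0 13.0
      vertex 0.0 0.0 0.0
    endloop
  endfacet
  facet normal 1.0000 0.0000 0.0000
    outer loop
      vertex 22.0 0.0 0.0
      vertex 22.0 20.0 0.0
      vertex 22.0 20.0 13.0
    endloop
  endfacet
  facet normal 1.0000 0.0000 0.0000
    outer loop
      vertex 22.0 0.0 0.0
      vertex 22.0 20.0 13.0
      vertex 22.0 0.0 13.0
    endloop
  endfacet
endsolid part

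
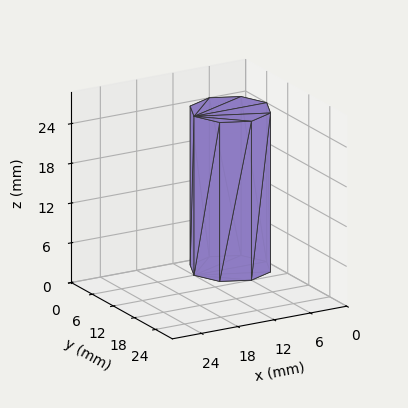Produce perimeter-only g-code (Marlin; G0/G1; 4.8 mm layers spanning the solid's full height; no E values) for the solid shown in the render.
Reading the render: the shape is a regular 8-sided prism (a cylinder approximated with 8 flat sides), circumscribed radius ≈ 6 mm, height ≈ 24 mm (dimensions read to the nearest mm from the axis ticks). For the g-code, the solid's height is divided into equal slices at the stated Δz and each level perimeter traced with G1 moves after a G0 lift.

; perimeter-only toolpath
G21 ; units = mm
G90 ; absolute positioning
G28 ; home
; layer 1
G0 Z4.8
G0 X12.0 Y6.0
G1 X10.2 Y10.2
G1 X6.0 Y12.0
G1 X1.8 Y10.2
G1 X0.0 Y6.0
G1 X1.8 Y1.8
G1 X6.0 Y0.0
G1 X10.2 Y1.8
G1 X12.0 Y6.0
; layer 2
G0 Z9.6
G0 X12.0 Y6.0
G1 X10.2 Y10.2
G1 X6.0 Y12.0
G1 X1.8 Y10.2
G1 X0.0 Y6.0
G1 X1.8 Y1.8
G1 X6.0 Y0.0
G1 X10.2 Y1.8
G1 X12.0 Y6.0
; layer 3
G0 Z14.4
G0 X12.0 Y6.0
G1 X10.2 Y10.2
G1 X6.0 Y12.0
G1 X1.8 Y10.2
G1 X0.0 Y6.0
G1 X1.8 Y1.8
G1 X6.0 Y0.0
G1 X10.2 Y1.8
G1 X12.0 Y6.0
; layer 4
G0 Z19.2
G0 X12.0 Y6.0
G1 X10.2 Y10.2
G1 X6.0 Y12.0
G1 X1.8 Y10.2
G1 X0.0 Y6.0
G1 X1.8 Y1.8
G1 X6.0 Y0.0
G1 X10.2 Y1.8
G1 X12.0 Y6.0
; layer 5
G0 Z24.0
G0 X12.0 Y6.0
G1 X10.2 Y10.2
G1 X6.0 Y12.0
G1 X1.8 Y10.2
G1 X0.0 Y6.0
G1 X1.8 Y1.8
G1 X6.0 Y0.0
G1 X10.2 Y1.8
G1 X12.0 Y6.0
M2 ; end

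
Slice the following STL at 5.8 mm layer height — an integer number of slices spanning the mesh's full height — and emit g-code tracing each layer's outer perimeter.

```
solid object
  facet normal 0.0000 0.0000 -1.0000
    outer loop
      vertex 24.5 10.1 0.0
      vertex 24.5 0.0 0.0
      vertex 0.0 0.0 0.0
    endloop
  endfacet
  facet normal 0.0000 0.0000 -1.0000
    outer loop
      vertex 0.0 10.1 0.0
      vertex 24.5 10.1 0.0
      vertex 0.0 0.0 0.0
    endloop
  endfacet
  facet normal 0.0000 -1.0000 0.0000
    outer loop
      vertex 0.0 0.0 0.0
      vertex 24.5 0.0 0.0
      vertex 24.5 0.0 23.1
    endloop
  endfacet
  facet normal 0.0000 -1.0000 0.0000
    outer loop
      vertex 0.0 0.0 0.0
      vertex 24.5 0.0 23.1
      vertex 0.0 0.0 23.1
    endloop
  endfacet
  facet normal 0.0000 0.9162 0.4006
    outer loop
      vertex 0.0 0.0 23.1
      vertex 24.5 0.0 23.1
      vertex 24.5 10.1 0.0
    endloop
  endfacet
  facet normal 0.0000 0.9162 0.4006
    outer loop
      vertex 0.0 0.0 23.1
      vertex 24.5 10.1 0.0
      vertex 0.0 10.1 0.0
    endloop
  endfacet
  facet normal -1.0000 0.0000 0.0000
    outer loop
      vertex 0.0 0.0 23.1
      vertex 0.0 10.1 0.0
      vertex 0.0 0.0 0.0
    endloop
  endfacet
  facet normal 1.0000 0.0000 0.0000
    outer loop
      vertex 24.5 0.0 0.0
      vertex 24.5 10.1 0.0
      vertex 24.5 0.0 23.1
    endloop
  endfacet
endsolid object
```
; perimeter-only toolpath
G21 ; units = mm
G90 ; absolute positioning
G28 ; home
; layer 1
G0 Z5.8
G0 X0.0 Y0.0
G1 X24.5 Y0.0
G1 X24.5 Y7.6
G1 X0.0 Y7.6
G1 X0.0 Y0.0
; layer 2
G0 Z11.6
G0 X0.0 Y0.0
G1 X24.5 Y0.0
G1 X24.5 Y5.0
G1 X0.0 Y5.0
G1 X0.0 Y0.0
; layer 3
G0 Z17.3
G0 X0.0 Y0.0
G1 X24.5 Y0.0
G1 X24.5 Y2.5
G1 X0.0 Y2.5
G1 X0.0 Y0.0
M2 ; end

The solid is a wedge (ramp): 24.5 × 10.1 mm base, rising to 23.1 mm along the y=0 edge and sloping linearly to z=0 at y=10.1. Slicing at Δz = 5.8 mm — 4 equal slices spanning the solid's height, so layer i sits at z = i·h/4 — gives 3 non-empty perimeters. Each is a 4-segment closed polygon; G0 lifts to the layer z and rapids to the start vertex, then G1 traces the edges. The cross-section shrinks linearly with z (the slice at the apex is degenerate and omitted).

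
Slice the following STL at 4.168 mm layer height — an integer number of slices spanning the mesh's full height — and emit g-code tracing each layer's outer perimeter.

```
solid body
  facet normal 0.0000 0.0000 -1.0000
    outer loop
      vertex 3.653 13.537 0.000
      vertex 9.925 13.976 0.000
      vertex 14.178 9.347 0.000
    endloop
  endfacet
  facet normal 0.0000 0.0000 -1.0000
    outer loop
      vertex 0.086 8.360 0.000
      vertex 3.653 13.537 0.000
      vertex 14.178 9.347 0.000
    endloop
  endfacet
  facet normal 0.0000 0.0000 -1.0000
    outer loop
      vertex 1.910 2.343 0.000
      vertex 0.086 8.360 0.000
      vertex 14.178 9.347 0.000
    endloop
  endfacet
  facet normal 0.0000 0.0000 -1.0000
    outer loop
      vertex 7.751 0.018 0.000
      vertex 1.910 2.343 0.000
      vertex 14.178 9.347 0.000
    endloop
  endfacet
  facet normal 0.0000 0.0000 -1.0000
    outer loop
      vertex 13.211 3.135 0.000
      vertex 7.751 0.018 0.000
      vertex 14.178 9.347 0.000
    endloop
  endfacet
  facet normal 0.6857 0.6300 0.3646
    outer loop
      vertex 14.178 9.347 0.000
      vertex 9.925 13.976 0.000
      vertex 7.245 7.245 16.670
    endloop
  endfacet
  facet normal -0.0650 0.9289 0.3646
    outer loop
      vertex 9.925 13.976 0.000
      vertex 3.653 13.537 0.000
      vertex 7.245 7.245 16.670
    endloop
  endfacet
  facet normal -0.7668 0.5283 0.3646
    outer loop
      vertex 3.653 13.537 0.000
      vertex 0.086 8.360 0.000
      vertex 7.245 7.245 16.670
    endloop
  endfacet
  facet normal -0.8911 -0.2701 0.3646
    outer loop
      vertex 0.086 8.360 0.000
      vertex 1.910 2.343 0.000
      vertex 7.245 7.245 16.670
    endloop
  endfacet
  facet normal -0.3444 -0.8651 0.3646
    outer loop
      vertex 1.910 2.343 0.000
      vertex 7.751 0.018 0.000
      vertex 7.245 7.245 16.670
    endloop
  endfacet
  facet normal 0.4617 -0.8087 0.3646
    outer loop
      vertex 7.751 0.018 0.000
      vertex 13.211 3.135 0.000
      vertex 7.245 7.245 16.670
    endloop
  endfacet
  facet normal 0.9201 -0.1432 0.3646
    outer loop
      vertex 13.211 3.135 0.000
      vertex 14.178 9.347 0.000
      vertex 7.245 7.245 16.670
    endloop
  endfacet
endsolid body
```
; perimeter-only toolpath
G21 ; units = mm
G90 ; absolute positioning
G28 ; home
; layer 1
G0 Z4.168
G0 X12.445 Y8.821
G1 X9.255 Y12.293
G1 X4.551 Y11.964
G1 X1.876 Y8.081
G1 X3.244 Y3.569
G1 X7.625 Y1.825
G1 X11.720 Y4.162
G1 X12.445 Y8.821
; layer 2
G0 Z8.335
G0 X10.712 Y8.296
G1 X8.585 Y10.611
G1 X5.449 Y10.391
G1 X3.666 Y7.803
G1 X4.577 Y4.794
G1 X7.498 Y3.631
G1 X10.228 Y5.190
G1 X10.712 Y8.296
; layer 3
G0 Z12.503
G0 X8.978 Y7.771
G1 X7.915 Y8.928
G1 X6.347 Y8.818
G1 X5.455 Y7.524
G1 X5.911 Y6.019
G1 X7.372 Y5.438
G1 X8.736 Y6.217
G1 X8.978 Y7.771
M2 ; end

The solid is a regular 7-sided pyramid, base circumscribed radius ≈ 7.25 mm, apex at z ≈ 16.7 mm. Slicing at Δz = 4.168 mm — 4 equal slices spanning the solid's height, so layer i sits at z = i·h/4 — gives 3 non-empty perimeters. Each is a 7-segment closed polygon; G0 lifts to the layer z and rapids to the start vertex, then G1 traces the edges. The cross-section shrinks linearly with z (the slice at the apex is degenerate and omitted).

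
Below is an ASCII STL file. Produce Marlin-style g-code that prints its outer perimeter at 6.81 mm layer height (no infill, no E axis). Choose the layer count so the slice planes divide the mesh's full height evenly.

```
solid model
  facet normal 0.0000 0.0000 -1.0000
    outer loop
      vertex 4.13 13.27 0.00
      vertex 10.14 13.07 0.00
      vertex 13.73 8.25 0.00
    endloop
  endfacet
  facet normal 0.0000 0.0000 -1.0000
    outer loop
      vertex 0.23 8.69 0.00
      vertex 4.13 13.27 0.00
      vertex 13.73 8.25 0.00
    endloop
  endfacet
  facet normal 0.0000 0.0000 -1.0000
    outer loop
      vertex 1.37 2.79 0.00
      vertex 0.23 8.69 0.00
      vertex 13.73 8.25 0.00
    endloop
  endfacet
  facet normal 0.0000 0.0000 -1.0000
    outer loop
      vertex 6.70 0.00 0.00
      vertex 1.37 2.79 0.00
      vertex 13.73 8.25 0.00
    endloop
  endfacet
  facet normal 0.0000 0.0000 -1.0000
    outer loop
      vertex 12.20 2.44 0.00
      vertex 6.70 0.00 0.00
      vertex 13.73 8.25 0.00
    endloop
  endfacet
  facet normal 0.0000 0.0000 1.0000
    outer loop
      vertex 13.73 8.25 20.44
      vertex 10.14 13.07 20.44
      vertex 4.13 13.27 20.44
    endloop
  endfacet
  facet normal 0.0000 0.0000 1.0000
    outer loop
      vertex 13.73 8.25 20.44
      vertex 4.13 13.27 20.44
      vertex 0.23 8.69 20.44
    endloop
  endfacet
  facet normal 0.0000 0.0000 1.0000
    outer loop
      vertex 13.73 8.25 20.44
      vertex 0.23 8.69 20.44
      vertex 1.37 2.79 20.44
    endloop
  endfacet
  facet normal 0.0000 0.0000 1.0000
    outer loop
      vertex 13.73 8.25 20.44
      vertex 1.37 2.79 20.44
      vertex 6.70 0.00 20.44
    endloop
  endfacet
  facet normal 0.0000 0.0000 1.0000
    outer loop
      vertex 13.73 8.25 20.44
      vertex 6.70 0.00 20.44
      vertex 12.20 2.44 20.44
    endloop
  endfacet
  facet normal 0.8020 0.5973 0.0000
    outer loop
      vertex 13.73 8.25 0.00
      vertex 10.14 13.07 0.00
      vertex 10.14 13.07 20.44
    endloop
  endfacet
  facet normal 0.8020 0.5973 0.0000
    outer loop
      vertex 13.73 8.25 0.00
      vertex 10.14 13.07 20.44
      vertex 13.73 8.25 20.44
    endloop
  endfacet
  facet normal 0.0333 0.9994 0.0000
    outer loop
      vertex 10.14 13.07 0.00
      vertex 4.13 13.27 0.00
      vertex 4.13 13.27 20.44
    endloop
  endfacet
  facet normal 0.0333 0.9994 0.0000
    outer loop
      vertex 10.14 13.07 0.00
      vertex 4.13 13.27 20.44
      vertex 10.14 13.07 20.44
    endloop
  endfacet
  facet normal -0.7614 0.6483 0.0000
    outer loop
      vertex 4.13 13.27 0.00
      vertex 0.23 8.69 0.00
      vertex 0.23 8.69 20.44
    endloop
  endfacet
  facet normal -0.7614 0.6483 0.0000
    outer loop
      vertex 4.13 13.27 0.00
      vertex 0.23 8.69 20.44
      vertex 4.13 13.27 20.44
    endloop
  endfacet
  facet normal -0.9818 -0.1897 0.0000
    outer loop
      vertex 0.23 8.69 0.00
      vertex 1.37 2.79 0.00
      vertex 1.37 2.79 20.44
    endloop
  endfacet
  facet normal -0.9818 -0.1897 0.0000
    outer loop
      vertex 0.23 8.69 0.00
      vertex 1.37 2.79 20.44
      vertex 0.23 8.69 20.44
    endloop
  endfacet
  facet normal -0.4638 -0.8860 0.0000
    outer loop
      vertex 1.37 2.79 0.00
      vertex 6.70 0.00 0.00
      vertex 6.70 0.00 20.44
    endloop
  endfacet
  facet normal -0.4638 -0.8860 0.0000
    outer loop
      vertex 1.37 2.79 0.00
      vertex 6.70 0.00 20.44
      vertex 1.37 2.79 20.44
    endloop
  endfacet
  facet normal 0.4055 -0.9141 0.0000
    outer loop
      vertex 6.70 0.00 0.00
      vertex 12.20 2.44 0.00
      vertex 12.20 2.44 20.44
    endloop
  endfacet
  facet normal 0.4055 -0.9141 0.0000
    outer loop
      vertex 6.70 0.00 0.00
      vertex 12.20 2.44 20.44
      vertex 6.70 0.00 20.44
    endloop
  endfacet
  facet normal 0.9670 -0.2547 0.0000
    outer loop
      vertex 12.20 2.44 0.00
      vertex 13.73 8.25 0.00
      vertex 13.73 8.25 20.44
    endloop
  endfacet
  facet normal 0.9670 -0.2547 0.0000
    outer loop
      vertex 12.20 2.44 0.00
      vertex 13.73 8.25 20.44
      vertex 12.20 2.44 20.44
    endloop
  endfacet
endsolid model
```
; perimeter-only toolpath
G21 ; units = mm
G90 ; absolute positioning
G28 ; home
; layer 1
G0 Z6.81
G0 X13.73 Y8.25
G1 X10.14 Y13.07
G1 X4.13 Y13.27
G1 X0.23 Y8.69
G1 X1.37 Y2.79
G1 X6.70 Y0.00
G1 X12.20 Y2.44
G1 X13.73 Y8.25
; layer 2
G0 Z13.63
G0 X13.73 Y8.25
G1 X10.14 Y13.07
G1 X4.13 Y13.27
G1 X0.23 Y8.69
G1 X1.37 Y2.79
G1 X6.70 Y0.00
G1 X12.20 Y2.44
G1 X13.73 Y8.25
; layer 3
G0 Z20.44
G0 X13.73 Y8.25
G1 X10.14 Y13.07
G1 X4.13 Y13.27
G1 X0.23 Y8.69
G1 X1.37 Y2.79
G1 X6.70 Y0.00
G1 X12.20 Y2.44
G1 X13.73 Y8.25
M2 ; end

The solid is a regular 7-sided prism (a cylinder approximated with 7 flat sides), circumscribed radius ≈ 6.93 mm, height ≈ 20.4 mm. Slicing at Δz = 6.81 mm — 3 equal slices spanning the solid's height, so layer i sits at z = i·h/3 — gives 3 non-empty perimeters. Each is a 7-segment closed polygon; G0 lifts to the layer z and rapids to the start vertex, then G1 traces the edges.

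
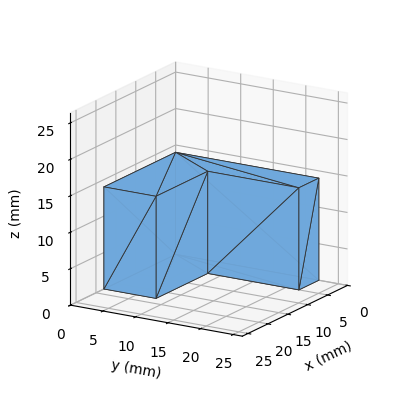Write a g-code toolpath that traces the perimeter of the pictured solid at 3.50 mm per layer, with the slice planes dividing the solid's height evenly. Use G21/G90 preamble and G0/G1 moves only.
Reading the render: the shape is an L-shaped prism: outer 18 × 22 mm, arm thicknesses ≈ 8 mm (horizontal) and 5 mm (vertical), extruded 14 mm in z (dimensions read to the nearest mm from the axis ticks). For the g-code, the solid's height is divided into equal slices at the stated Δz and each level perimeter traced with G1 moves after a G0 lift.

; perimeter-only toolpath
G21 ; units = mm
G90 ; absolute positioning
G28 ; home
; layer 1
G0 Z3.50
G0 X0.00 Y0.00
G1 X18.00 Y0.00
G1 X18.00 Y8.00
G1 X5.00 Y8.00
G1 X5.00 Y22.00
G1 X0.00 Y22.00
G1 X0.00 Y0.00
; layer 2
G0 Z7.00
G0 X0.00 Y0.00
G1 X18.00 Y0.00
G1 X18.00 Y8.00
G1 X5.00 Y8.00
G1 X5.00 Y22.00
G1 X0.00 Y22.00
G1 X0.00 Y0.00
; layer 3
G0 Z10.50
G0 X0.00 Y0.00
G1 X18.00 Y0.00
G1 X18.00 Y8.00
G1 X5.00 Y8.00
G1 X5.00 Y22.00
G1 X0.00 Y22.00
G1 X0.00 Y0.00
; layer 4
G0 Z14.00
G0 X0.00 Y0.00
G1 X18.00 Y0.00
G1 X18.00 Y8.00
G1 X5.00 Y8.00
G1 X5.00 Y22.00
G1 X0.00 Y22.00
G1 X0.00 Y0.00
M2 ; end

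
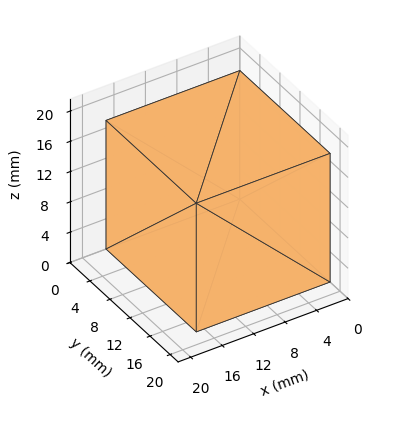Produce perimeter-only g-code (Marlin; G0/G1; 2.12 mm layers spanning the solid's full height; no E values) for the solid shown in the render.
Reading the render: the shape is a rectangular box, roughly 17 × 18 mm footprint and 17 mm tall (dimensions read to the nearest mm from the axis ticks). For the g-code, the solid's height is divided into equal slices at the stated Δz and each level perimeter traced with G1 moves after a G0 lift.

; perimeter-only toolpath
G21 ; units = mm
G90 ; absolute positioning
G28 ; home
; layer 1
G0 Z2.12
G0 X0.00 Y0.00
G1 X17.00 Y0.00
G1 X17.00 Y18.00
G1 X0.00 Y18.00
G1 X0.00 Y0.00
; layer 2
G0 Z4.25
G0 X0.00 Y0.00
G1 X17.00 Y0.00
G1 X17.00 Y18.00
G1 X0.00 Y18.00
G1 X0.00 Y0.00
; layer 3
G0 Z6.38
G0 X0.00 Y0.00
G1 X17.00 Y0.00
G1 X17.00 Y18.00
G1 X0.00 Y18.00
G1 X0.00 Y0.00
; layer 4
G0 Z8.50
G0 X0.00 Y0.00
G1 X17.00 Y0.00
G1 X17.00 Y18.00
G1 X0.00 Y18.00
G1 X0.00 Y0.00
; layer 5
G0 Z10.62
G0 X0.00 Y0.00
G1 X17.00 Y0.00
G1 X17.00 Y18.00
G1 X0.00 Y18.00
G1 X0.00 Y0.00
; layer 6
G0 Z12.75
G0 X0.00 Y0.00
G1 X17.00 Y0.00
G1 X17.00 Y18.00
G1 X0.00 Y18.00
G1 X0.00 Y0.00
; layer 7
G0 Z14.88
G0 X0.00 Y0.00
G1 X17.00 Y0.00
G1 X17.00 Y18.00
G1 X0.00 Y18.00
G1 X0.00 Y0.00
; layer 8
G0 Z17.00
G0 X0.00 Y0.00
G1 X17.00 Y0.00
G1 X17.00 Y18.00
G1 X0.00 Y18.00
G1 X0.00 Y0.00
M2 ; end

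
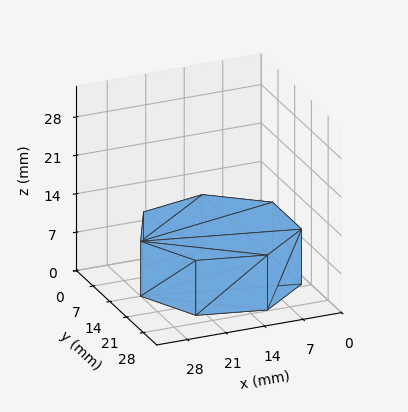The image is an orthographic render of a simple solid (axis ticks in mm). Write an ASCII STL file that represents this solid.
Reading the render: the shape is a regular 7-sided prism (a cylinder approximated with 7 flat sides), circumscribed radius ≈ 14 mm, height ≈ 10 mm (dimensions read to the nearest mm from the axis ticks). For the STL, each face is triangulated and given an outward normal.

solid part
  facet normal 0.0000 0.0000 -1.0000
    outer loop
      vertex 10.885 27.649 0.000
      vertex 22.729 24.946 0.000
      vertex 28.000 14.000 0.000
    endloop
  endfacet
  facet normal 0.0000 0.0000 -1.0000
    outer loop
      vertex 1.386 20.074 0.000
      vertex 10.885 27.649 0.000
      vertex 28.000 14.000 0.000
    endloop
  endfacet
  facet normal 0.0000 0.0000 -1.0000
    outer loop
      vertex 1.386 7.926 0.000
      vertex 1.386 20.074 0.000
      vertex 28.000 14.000 0.000
    endloop
  endfacet
  facet normal 0.0000 0.0000 -1.0000
    outer loop
      vertex 10.885 0.351 0.000
      vertex 1.386 7.926 0.000
      vertex 28.000 14.000 0.000
    endloop
  endfacet
  facet normal 0.0000 0.0000 -1.0000
    outer loop
      vertex 22.729 3.054 0.000
      vertex 10.885 0.351 0.000
      vertex 28.000 14.000 0.000
    endloop
  endfacet
  facet normal 0.0000 0.0000 1.0000
    outer loop
      vertex 28.000 14.000 10.000
      vertex 22.729 24.946 10.000
      vertex 10.885 27.649 10.000
    endloop
  endfacet
  facet normal 0.0000 0.0000 1.0000
    outer loop
      vertex 28.000 14.000 10.000
      vertex 10.885 27.649 10.000
      vertex 1.386 20.074 10.000
    endloop
  endfacet
  facet normal 0.0000 0.0000 1.0000
    outer loop
      vertex 28.000 14.000 10.000
      vertex 1.386 20.074 10.000
      vertex 1.386 7.926 10.000
    endloop
  endfacet
  facet normal 0.0000 0.0000 1.0000
    outer loop
      vertex 28.000 14.000 10.000
      vertex 1.386 7.926 10.000
      vertex 10.885 0.351 10.000
    endloop
  endfacet
  facet normal 0.0000 0.0000 1.0000
    outer loop
      vertex 28.000 14.000 10.000
      vertex 10.885 0.351 10.000
      vertex 22.729 3.054 10.000
    endloop
  endfacet
  facet normal 0.9010 0.4339 0.0000
    outer loop
      vertex 28.000 14.000 0.000
      vertex 22.729 24.946 0.000
      vertex 22.729 24.946 10.000
    endloop
  endfacet
  facet normal 0.9010 0.4339 0.0000
    outer loop
      vertex 28.000 14.000 0.000
      vertex 22.729 24.946 10.000
      vertex 28.000 14.000 10.000
    endloop
  endfacet
  facet normal 0.2225 0.9749 0.0000
    outer loop
      vertex 22.729 24.946 0.000
      vertex 10.885 27.649 0.000
      vertex 10.885 27.649 10.000
    endloop
  endfacet
  facet normal 0.2225 0.9749 0.0000
    outer loop
      vertex 22.729 24.946 0.000
      vertex 10.885 27.649 10.000
      vertex 22.729 24.946 10.000
    endloop
  endfacet
  facet normal -0.6235 0.7818 0.0000
    outer loop
      vertex 10.885 27.649 0.000
      vertex 1.386 20.074 0.000
      vertex 1.386 20.074 10.000
    endloop
  endfacet
  facet normal -0.6235 0.7818 0.0000
    outer loop
      vertex 10.885 27.649 0.000
      vertex 1.386 20.074 10.000
      vertex 10.885 27.649 10.000
    endloop
  endfacet
  facet normal -1.0000 0.0000 0.0000
    outer loop
      vertex 1.386 20.074 0.000
      vertex 1.386 7.926 0.000
      vertex 1.386 7.926 10.000
    endloop
  endfacet
  facet normal -1.0000 0.0000 0.0000
    outer loop
      vertex 1.386 20.074 0.000
      vertex 1.386 7.926 10.000
      vertex 1.386 20.074 10.000
    endloop
  endfacet
  facet normal -0.6235 -0.7818 0.0000
    outer loop
      vertex 1.386 7.926 0.000
      vertex 10.885 0.351 0.000
      vertex 10.885 0.351 10.000
    endloop
  endfacet
  facet normal -0.6235 -0.7818 0.0000
    outer loop
      vertex 1.386 7.926 0.000
      vertex 10.885 0.351 10.000
      vertex 1.386 7.926 10.000
    endloop
  endfacet
  facet normal 0.2225 -0.9749 0.0000
    outer loop
      vertex 10.885 0.351 0.000
      vertex 22.729 3.054 0.000
      vertex 22.729 3.054 10.000
    endloop
  endfacet
  facet normal 0.2225 -0.9749 0.0000
    outer loop
      vertex 10.885 0.351 0.000
      vertex 22.729 3.054 10.000
      vertex 10.885 0.351 10.000
    endloop
  endfacet
  facet normal 0.9010 -0.4339 0.0000
    outer loop
      vertex 22.729 3.054 0.000
      vertex 28.000 14.000 0.000
      vertex 28.000 14.000 10.000
    endloop
  endfacet
  facet normal 0.9010 -0.4339 0.0000
    outer loop
      vertex 22.729 3.054 0.000
      vertex 28.000 14.000 10.000
      vertex 22.729 3.054 10.000
    endloop
  endfacet
endsolid part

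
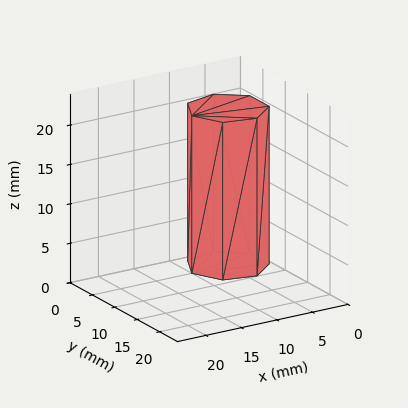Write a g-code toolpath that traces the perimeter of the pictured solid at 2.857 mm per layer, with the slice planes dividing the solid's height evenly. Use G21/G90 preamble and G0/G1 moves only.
Reading the render: the shape is a regular 7-sided prism (a cylinder approximated with 7 flat sides), circumscribed radius ≈ 5 mm, height ≈ 20 mm (dimensions read to the nearest mm from the axis ticks). For the g-code, the solid's height is divided into equal slices at the stated Δz and each level perimeter traced with G1 moves after a G0 lift.

; perimeter-only toolpath
G21 ; units = mm
G90 ; absolute positioning
G28 ; home
; layer 1
G0 Z2.857
G0 X10.000 Y5.000
G1 X8.117 Y8.909
G1 X3.887 Y9.875
G1 X0.495 Y7.169
G1 X0.495 Y2.831
G1 X3.887 Y0.125
G1 X8.117 Y1.091
G1 X10.000 Y5.000
; layer 2
G0 Z5.714
G0 X10.000 Y5.000
G1 X8.117 Y8.909
G1 X3.887 Y9.875
G1 X0.495 Y7.169
G1 X0.495 Y2.831
G1 X3.887 Y0.125
G1 X8.117 Y1.091
G1 X10.000 Y5.000
; layer 3
G0 Z8.571
G0 X10.000 Y5.000
G1 X8.117 Y8.909
G1 X3.887 Y9.875
G1 X0.495 Y7.169
G1 X0.495 Y2.831
G1 X3.887 Y0.125
G1 X8.117 Y1.091
G1 X10.000 Y5.000
; layer 4
G0 Z11.429
G0 X10.000 Y5.000
G1 X8.117 Y8.909
G1 X3.887 Y9.875
G1 X0.495 Y7.169
G1 X0.495 Y2.831
G1 X3.887 Y0.125
G1 X8.117 Y1.091
G1 X10.000 Y5.000
; layer 5
G0 Z14.286
G0 X10.000 Y5.000
G1 X8.117 Y8.909
G1 X3.887 Y9.875
G1 X0.495 Y7.169
G1 X0.495 Y2.831
G1 X3.887 Y0.125
G1 X8.117 Y1.091
G1 X10.000 Y5.000
; layer 6
G0 Z17.143
G0 X10.000 Y5.000
G1 X8.117 Y8.909
G1 X3.887 Y9.875
G1 X0.495 Y7.169
G1 X0.495 Y2.831
G1 X3.887 Y0.125
G1 X8.117 Y1.091
G1 X10.000 Y5.000
; layer 7
G0 Z20.000
G0 X10.000 Y5.000
G1 X8.117 Y8.909
G1 X3.887 Y9.875
G1 X0.495 Y7.169
G1 X0.495 Y2.831
G1 X3.887 Y0.125
G1 X8.117 Y1.091
G1 X10.000 Y5.000
M2 ; end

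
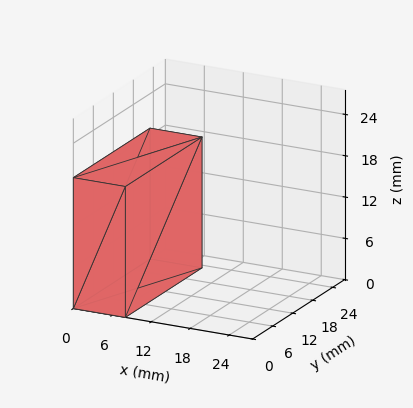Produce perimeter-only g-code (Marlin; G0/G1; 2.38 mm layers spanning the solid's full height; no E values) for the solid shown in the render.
Reading the render: the shape is a rectangular box, roughly 8 × 23 mm footprint and 19 mm tall (dimensions read to the nearest mm from the axis ticks). For the g-code, the solid's height is divided into equal slices at the stated Δz and each level perimeter traced with G1 moves after a G0 lift.

; perimeter-only toolpath
G21 ; units = mm
G90 ; absolute positioning
G28 ; home
; layer 1
G0 Z2.38
G0 X0.00 Y0.00
G1 X8.00 Y0.00
G1 X8.00 Y23.00
G1 X0.00 Y23.00
G1 X0.00 Y0.00
; layer 2
G0 Z4.75
G0 X0.00 Y0.00
G1 X8.00 Y0.00
G1 X8.00 Y23.00
G1 X0.00 Y23.00
G1 X0.00 Y0.00
; layer 3
G0 Z7.12
G0 X0.00 Y0.00
G1 X8.00 Y0.00
G1 X8.00 Y23.00
G1 X0.00 Y23.00
G1 X0.00 Y0.00
; layer 4
G0 Z9.50
G0 X0.00 Y0.00
G1 X8.00 Y0.00
G1 X8.00 Y23.00
G1 X0.00 Y23.00
G1 X0.00 Y0.00
; layer 5
G0 Z11.88
G0 X0.00 Y0.00
G1 X8.00 Y0.00
G1 X8.00 Y23.00
G1 X0.00 Y23.00
G1 X0.00 Y0.00
; layer 6
G0 Z14.25
G0 X0.00 Y0.00
G1 X8.00 Y0.00
G1 X8.00 Y23.00
G1 X0.00 Y23.00
G1 X0.00 Y0.00
; layer 7
G0 Z16.62
G0 X0.00 Y0.00
G1 X8.00 Y0.00
G1 X8.00 Y23.00
G1 X0.00 Y23.00
G1 X0.00 Y0.00
; layer 8
G0 Z19.00
G0 X0.00 Y0.00
G1 X8.00 Y0.00
G1 X8.00 Y23.00
G1 X0.00 Y23.00
G1 X0.00 Y0.00
M2 ; end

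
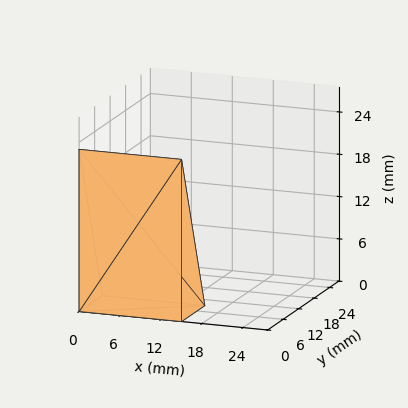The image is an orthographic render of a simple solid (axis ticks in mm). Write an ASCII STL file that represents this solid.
Reading the render: the shape is a wedge (ramp): 15 × 9 mm base, rising to 23 mm along the y=0 edge and sloping linearly to z=0 at y=9 (dimensions read to the nearest mm from the axis ticks). For the STL, each face is triangulated and given an outward normal.

solid part
  facet normal 0.0000 0.0000 -1.0000
    outer loop
      vertex 15.000 9.000 0.000
      vertex 15.000 0.000 0.000
      vertex 0.000 0.000 0.000
    endloop
  endfacet
  facet normal 0.0000 0.0000 -1.0000
    outer loop
      vertex 0.000 9.000 0.000
      vertex 15.000 9.000 0.000
      vertex 0.000 0.000 0.000
    endloop
  endfacet
  facet normal 0.0000 -1.0000 0.0000
    outer loop
      vertex 0.000 0.000 0.000
      vertex 15.000 0.000 0.000
      vertex 15.000 0.000 23.000
    endloop
  endfacet
  facet normal 0.0000 -1.0000 0.0000
    outer loop
      vertex 0.000 0.000 0.000
      vertex 15.000 0.000 23.000
      vertex 0.000 0.000 23.000
    endloop
  endfacet
  facet normal 0.0000 0.9312 0.3644
    outer loop
      vertex 0.000 0.000 23.000
      vertex 15.000 0.000 23.000
      vertex 15.000 9.000 0.000
    endloop
  endfacet
  facet normal 0.0000 0.9312 0.3644
    outer loop
      vertex 0.000 0.000 23.000
      vertex 15.000 9.000 0.000
      vertex 0.000 9.000 0.000
    endloop
  endfacet
  facet normal -1.0000 0.0000 0.0000
    outer loop
      vertex 0.000 0.000 23.000
      vertex 0.000 9.000 0.000
      vertex 0.000 0.000 0.000
    endloop
  endfacet
  facet normal 1.0000 0.0000 0.0000
    outer loop
      vertex 15.000 0.000 0.000
      vertex 15.000 9.000 0.000
      vertex 15.000 0.000 23.000
    endloop
  endfacet
endsolid part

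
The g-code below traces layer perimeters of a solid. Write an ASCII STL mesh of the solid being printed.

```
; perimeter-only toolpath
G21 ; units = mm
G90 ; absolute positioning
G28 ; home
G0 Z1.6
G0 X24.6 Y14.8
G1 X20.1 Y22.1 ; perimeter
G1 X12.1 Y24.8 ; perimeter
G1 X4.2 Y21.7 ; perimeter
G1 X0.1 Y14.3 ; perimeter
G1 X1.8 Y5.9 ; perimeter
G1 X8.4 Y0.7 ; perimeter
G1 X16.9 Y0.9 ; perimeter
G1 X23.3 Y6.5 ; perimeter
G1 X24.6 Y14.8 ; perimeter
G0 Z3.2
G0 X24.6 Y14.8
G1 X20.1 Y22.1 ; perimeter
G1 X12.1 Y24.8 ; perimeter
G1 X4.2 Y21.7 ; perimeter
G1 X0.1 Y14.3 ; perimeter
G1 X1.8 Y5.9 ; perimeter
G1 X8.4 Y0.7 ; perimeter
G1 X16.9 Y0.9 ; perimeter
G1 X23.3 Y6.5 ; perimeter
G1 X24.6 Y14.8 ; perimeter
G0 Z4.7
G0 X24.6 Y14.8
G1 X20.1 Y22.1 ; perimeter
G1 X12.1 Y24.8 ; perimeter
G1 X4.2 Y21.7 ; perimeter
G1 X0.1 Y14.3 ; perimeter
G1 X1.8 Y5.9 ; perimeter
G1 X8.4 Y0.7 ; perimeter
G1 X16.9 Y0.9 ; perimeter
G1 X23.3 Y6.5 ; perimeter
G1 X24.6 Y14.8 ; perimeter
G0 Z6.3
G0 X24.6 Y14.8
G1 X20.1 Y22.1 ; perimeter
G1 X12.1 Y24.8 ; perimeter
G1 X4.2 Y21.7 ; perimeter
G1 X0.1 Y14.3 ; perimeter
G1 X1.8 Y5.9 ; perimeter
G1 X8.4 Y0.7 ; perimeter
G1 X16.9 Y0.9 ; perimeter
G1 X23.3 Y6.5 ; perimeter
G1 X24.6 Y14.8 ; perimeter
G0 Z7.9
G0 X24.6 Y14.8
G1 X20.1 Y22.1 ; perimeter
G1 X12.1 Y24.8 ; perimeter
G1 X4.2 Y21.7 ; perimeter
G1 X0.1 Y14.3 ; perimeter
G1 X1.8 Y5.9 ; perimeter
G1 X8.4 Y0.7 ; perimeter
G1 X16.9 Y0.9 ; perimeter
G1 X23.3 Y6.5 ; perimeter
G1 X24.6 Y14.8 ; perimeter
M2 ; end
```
solid part
  facet normal 0.0000 0.0000 -1.0000
    outer loop
      vertex 12.1 24.8 0.0
      vertex 20.1 22.1 0.0
      vertex 24.6 14.8 0.0
    endloop
  endfacet
  facet normal 0.0000 0.0000 -1.0000
    outer loop
      vertex 4.2 21.7 0.0
      vertex 12.1 24.8 0.0
      vertex 24.6 14.8 0.0
    endloop
  endfacet
  facet normal 0.0000 0.0000 -1.0000
    outer loop
      vertex 0.1 14.3 0.0
      vertex 4.2 21.7 0.0
      vertex 24.6 14.8 0.0
    endloop
  endfacet
  facet normal 0.0000 0.0000 -1.0000
    outer loop
      vertex 1.8 5.9 0.0
      vertex 0.1 14.3 0.0
      vertex 24.6 14.8 0.0
    endloop
  endfacet
  facet normal 0.0000 0.0000 -1.0000
    outer loop
      vertex 8.4 0.7 0.0
      vertex 1.8 5.9 0.0
      vertex 24.6 14.8 0.0
    endloop
  endfacet
  facet normal 0.0000 0.0000 -1.0000
    outer loop
      vertex 16.9 0.9 0.0
      vertex 8.4 0.7 0.0
      vertex 24.6 14.8 0.0
    endloop
  endfacet
  facet normal 0.0000 0.0000 -1.0000
    outer loop
      vertex 23.3 6.5 0.0
      vertex 16.9 0.9 0.0
      vertex 24.6 14.8 0.0
    endloop
  endfacet
  facet normal 0.0000 0.0000 1.0000
    outer loop
      vertex 24.6 14.8 7.9
      vertex 20.1 22.1 7.9
      vertex 12.1 24.8 7.9
    endloop
  endfacet
  facet normal 0.0000 0.0000 1.0000
    outer loop
      vertex 24.6 14.8 7.9
      vertex 12.1 24.8 7.9
      vertex 4.2 21.7 7.9
    endloop
  endfacet
  facet normal 0.0000 0.0000 1.0000
    outer loop
      vertex 24.6 14.8 7.9
      vertex 4.2 21.7 7.9
      vertex 0.1 14.3 7.9
    endloop
  endfacet
  facet normal 0.0000 0.0000 1.0000
    outer loop
      vertex 24.6 14.8 7.9
      vertex 0.1 14.3 7.9
      vertex 1.8 5.9 7.9
    endloop
  endfacet
  facet normal 0.0000 0.0000 1.0000
    outer loop
      vertex 24.6 14.8 7.9
      vertex 1.8 5.9 7.9
      vertex 8.4 0.7 7.9
    endloop
  endfacet
  facet normal 0.0000 0.0000 1.0000
    outer loop
      vertex 24.6 14.8 7.9
      vertex 8.4 0.7 7.9
      vertex 16.9 0.9 7.9
    endloop
  endfacet
  facet normal 0.0000 0.0000 1.0000
    outer loop
      vertex 24.6 14.8 7.9
      vertex 16.9 0.9 7.9
      vertex 23.3 6.5 7.9
    endloop
  endfacet
  facet normal 0.8513 0.5247 0.0000
    outer loop
      vertex 24.6 14.8 0.0
      vertex 20.1 22.1 0.0
      vertex 20.1 22.1 7.9
    endloop
  endfacet
  facet normal 0.8513 0.5247 0.0000
    outer loop
      vertex 24.6 14.8 0.0
      vertex 20.1 22.1 7.9
      vertex 24.6 14.8 7.9
    endloop
  endfacet
  facet normal 0.3198 0.9475 0.0000
    outer loop
      vertex 20.1 22.1 0.0
      vertex 12.1 24.8 0.0
      vertex 12.1 24.8 7.9
    endloop
  endfacet
  facet normal 0.3198 0.9475 0.0000
    outer loop
      vertex 20.1 22.1 0.0
      vertex 12.1 24.8 7.9
      vertex 20.1 22.1 7.9
    endloop
  endfacet
  facet normal -0.3653 0.9309 0.0000
    outer loop
      vertex 12.1 24.8 0.0
      vertex 4.2 21.7 0.0
      vertex 4.2 21.7 7.9
    endloop
  endfacet
  facet normal -0.3653 0.9309 0.0000
    outer loop
      vertex 12.1 24.8 0.0
      vertex 4.2 21.7 7.9
      vertex 12.1 24.8 7.9
    endloop
  endfacet
  facet normal -0.8747 0.4846 0.0000
    outer loop
      vertex 4.2 21.7 0.0
      vertex 0.1 14.3 0.0
      vertex 0.1 14.3 7.9
    endloop
  endfacet
  facet normal -0.8747 0.4846 0.0000
    outer loop
      vertex 4.2 21.7 0.0
      vertex 0.1 14.3 7.9
      vertex 4.2 21.7 7.9
    endloop
  endfacet
  facet normal -0.9801 -0.1984 0.0000
    outer loop
      vertex 0.1 14.3 0.0
      vertex 1.8 5.9 0.0
      vertex 1.8 5.9 7.9
    endloop
  endfacet
  facet normal -0.9801 -0.1984 0.0000
    outer loop
      vertex 0.1 14.3 0.0
      vertex 1.8 5.9 7.9
      vertex 0.1 14.3 7.9
    endloop
  endfacet
  facet normal -0.6189 -0.7855 0.0000
    outer loop
      vertex 1.8 5.9 0.0
      vertex 8.4 0.7 0.0
      vertex 8.4 0.7 7.9
    endloop
  endfacet
  facet normal -0.6189 -0.7855 0.0000
    outer loop
      vertex 1.8 5.9 0.0
      vertex 8.4 0.7 7.9
      vertex 1.8 5.9 7.9
    endloop
  endfacet
  facet normal 0.0235 -0.9997 0.0000
    outer loop
      vertex 8.4 0.7 0.0
      vertex 16.9 0.9 0.0
      vertex 16.9 0.9 7.9
    endloop
  endfacet
  facet normal 0.0235 -0.9997 0.0000
    outer loop
      vertex 8.4 0.7 0.0
      vertex 16.9 0.9 7.9
      vertex 8.4 0.7 7.9
    endloop
  endfacet
  facet normal 0.6585 -0.7526 0.0000
    outer loop
      vertex 16.9 0.9 0.0
      vertex 23.3 6.5 0.0
      vertex 23.3 6.5 7.9
    endloop
  endfacet
  facet normal 0.6585 -0.7526 0.0000
    outer loop
      vertex 16.9 0.9 0.0
      vertex 23.3 6.5 7.9
      vertex 16.9 0.9 7.9
    endloop
  endfacet
  facet normal 0.9880 -0.1547 0.0000
    outer loop
      vertex 23.3 6.5 0.0
      vertex 24.6 14.8 0.0
      vertex 24.6 14.8 7.9
    endloop
  endfacet
  facet normal 0.9880 -0.1547 0.0000
    outer loop
      vertex 23.3 6.5 0.0
      vertex 24.6 14.8 7.9
      vertex 23.3 6.5 7.9
    endloop
  endfacet
endsolid part

The G0 Z moves step by Δz≈1.6 mm. Every layer's G1 loop is the same polygon, so the solid is a straight extrusion of it from z=0 to z≈7.9. Closing with flat bottom and top caps and triangulating gives 32 facets — a regular 9-sided prism (a cylinder approximated with 9 flat sides), circumscribed radius ≈ 12.4 mm, height ≈ 7.9 mm.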